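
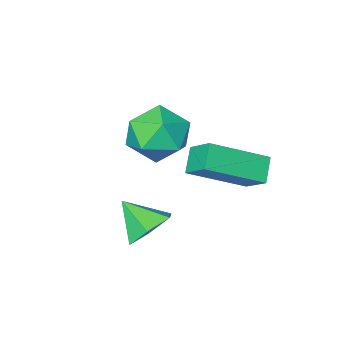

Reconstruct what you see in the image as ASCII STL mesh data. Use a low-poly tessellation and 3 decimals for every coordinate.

solid 
facet normal -0.345 0.673 -0.654
outer loop
vertex 2.262 1.296 -1.738
vertex 1.872 1.734 -1.082
vertex 2.697 1.932 -1.314
endloop
endfacet
facet normal 0.863 -0.472 -0.177
outer loop
vertex 2.262 1.296 -1.738
vertex 2.697 1.932 -1.314
vertex 2.328 0.846 -0.218
endloop
endfacet
facet normal -0.345 0.673 -0.654
outer loop
vertex 2.697 1.932 -1.314
vertex 1.872 1.734 -1.082
vertex 2.307 2.37 -0.658
endloop
endfacet
facet normal 0.889 0.138 0.436
outer loop
vertex 2.697 1.932 -1.314
vertex 2.307 2.37 -0.658
vertex 2.328 0.846 -0.218
endloop
endfacet
facet normal -0.345 0.673 -0.655
outer loop
vertex 2.307 2.37 -0.658
vertex 1.872 1.734 -1.082
vertex 1.481 2.172 -0.426
endloop
endfacet
facet normal 0.199 0.274 0.941
outer loop
vertex 2.307 2.37 -0.658
vertex 1.481 2.172 -0.426
vertex 2.328 0.846 -0.218
endloop
endfacet
facet normal -0.346 0.672 -0.655
outer loop
vertex 1.481 2.172 -0.426
vertex 1.872 1.734 -1.082
vertex 1.046 1.535 -0.85
endloop
endfacet
facet normal -0.518 -0.200 0.832
outer loop
vertex 1.481 2.172 -0.426
vertex 1.046 1.535 -0.85
vertex 2.328 0.846 -0.218
endloop
endfacet
facet normal -0.346 0.672 -0.655
outer loop
vertex 1.046 1.535 -0.85
vertex 1.872 1.734 -1.082
vertex 1.437 1.097 -1.506
endloop
endfacet
facet normal -0.543 -0.811 0.218
outer loop
vertex 1.046 1.535 -0.85
vertex 1.437 1.097 -1.506
vertex 2.328 0.846 -0.218
endloop
endfacet
facet normal -0.346 0.672 -0.655
outer loop
vertex 1.437 1.097 -1.506
vertex 1.872 1.734 -1.082
vertex 2.262 1.296 -1.738
endloop
endfacet
facet normal 0.148 -0.947 -0.287
outer loop
vertex 1.437 1.097 -1.506
vertex 2.262 1.296 -1.738
vertex 2.328 0.846 -0.218
endloop
endfacet
facet normal -0.995 0.074 -0.072
outer loop
vertex -0.531 -0.248 0.479
vertex -0.647 -1.156 1.151
vertex -0.603 -0.116 1.604
endloop
endfacet
facet normal -0.687 0.715 -0.128
outer loop
vertex -0.531 -0.248 0.479
vertex -0.603 -0.116 1.604
vertex 0.145 0.496 1.007
endloop
endfacet
facet normal -0.234 0.695 -0.680
outer loop
vertex -0.531 -0.248 0.479
vertex 0.145 0.496 1.007
vertex 0.563 -0.167 0.185
endloop
endfacet
facet normal -0.262 0.042 -0.964
outer loop
vertex -0.531 -0.248 0.479
vertex 0.563 -0.167 0.185
vertex 0.073 -1.188 0.274
endloop
endfacet
facet normal -0.732 -0.342 -0.589
outer loop
vertex -0.531 -0.248 0.479
vertex 0.073 -1.188 0.274
vertex -0.647 -1.156 1.151
endloop
endfacet
facet normal -0.308 0.830 0.465
outer loop
vertex 0.145 0.496 1.007
vertex -0.603 -0.116 1.604
vertex 0.447 0.048 2.006
endloop
endfacet
facet normal -0.805 -0.208 0.555
outer loop
vertex -0.603 -0.116 1.604
vertex -0.647 -1.156 1.151
vertex -0.043 -0.973 2.095
endloop
endfacet
facet normal -0.380 -0.881 -0.280
outer loop
vertex -0.647 -1.156 1.151
vertex 0.073 -1.188 0.274
vertex 0.375 -1.636 1.273
endloop
endfacet
facet normal 0.380 -0.260 -0.888
outer loop
vertex 0.073 -1.188 0.274
vertex 0.563 -0.167 0.185
vertex 1.123 -1.024 0.676
endloop
endfacet
facet normal 0.426 0.798 -0.427
outer loop
vertex 0.563 -0.167 0.185
vertex 0.145 0.496 1.007
vertex 1.167 0.016 1.129
endloop
endfacet
facet normal 0.262 -0.042 0.964
outer loop
vertex 1.051 -0.892 1.801
vertex 0.447 0.048 2.006
vertex -0.043 -0.973 2.095
endloop
endfacet
facet normal 0.234 -0.695 0.680
outer loop
vertex 1.051 -0.892 1.801
vertex -0.043 -0.973 2.095
vertex 0.375 -1.636 1.273
endloop
endfacet
facet normal 0.687 -0.715 0.128
outer loop
vertex 1.051 -0.892 1.801
vertex 0.375 -1.636 1.273
vertex 1.123 -1.024 0.676
endloop
endfacet
facet normal 0.995 -0.074 0.072
outer loop
vertex 1.051 -0.892 1.801
vertex 1.123 -1.024 0.676
vertex 1.167 0.016 1.129
endloop
endfacet
facet normal 0.732 0.342 0.589
outer loop
vertex 1.051 -0.892 1.801
vertex 1.167 0.016 1.129
vertex 0.447 0.048 2.006
endloop
endfacet
facet normal -0.380 0.260 0.888
outer loop
vertex -0.043 -0.973 2.095
vertex 0.447 0.048 2.006
vertex -0.603 -0.116 1.604
endloop
endfacet
facet normal -0.426 -0.798 0.427
outer loop
vertex 0.375 -1.636 1.273
vertex -0.043 -0.973 2.095
vertex -0.647 -1.156 1.151
endloop
endfacet
facet normal 0.308 -0.830 -0.465
outer loop
vertex 1.123 -1.024 0.676
vertex 0.375 -1.636 1.273
vertex 0.073 -1.188 0.274
endloop
endfacet
facet normal 0.805 0.208 -0.555
outer loop
vertex 1.167 0.016 1.129
vertex 1.123 -1.024 0.676
vertex 0.563 -0.167 0.185
endloop
endfacet
facet normal 0.380 0.881 0.280
outer loop
vertex 0.447 0.048 2.006
vertex 1.167 0.016 1.129
vertex 0.145 0.496 1.007
endloop
endfacet
facet normal -0.516 -0.558 0.650
outer loop
vertex -0.418 0.195 0.74
vertex -0.51 1.115 1.456
vertex -2.235 0.758 -0.219
endloop
endfacet
facet normal 0.080 -0.787 -0.612
outer loop
vertex -1.73 1.305 -0.856
vertex -0.418 0.195 0.74
vertex -2.235 0.758 -0.219
endloop
endfacet
facet normal -0.516 -0.558 0.650
outer loop
vertex -2.235 0.758 -0.219
vertex -0.51 1.115 1.456
vertex -2.327 1.679 0.498
endloop
endfacet
facet normal -0.853 0.265 -0.449
outer loop
vertex -2.327 1.679 0.498
vertex -1.73 1.305 -0.856
vertex -2.235 0.758 -0.219
endloop
endfacet
facet normal 0.853 -0.264 0.449
outer loop
vertex -0.418 0.195 0.74
vertex -0.005 1.662 0.819
vertex -0.51 1.115 1.456
endloop
endfacet
facet normal 0.078 -0.787 -0.612
outer loop
vertex 0.087 0.741 0.102
vertex -0.418 0.195 0.74
vertex -1.73 1.305 -0.856
endloop
endfacet
facet normal 0.853 -0.264 0.449
outer loop
vertex 0.087 0.741 0.102
vertex -0.005 1.662 0.819
vertex -0.418 0.195 0.74
endloop
endfacet
facet normal -0.079 0.786 0.613
outer loop
vertex -0.51 1.115 1.456
vertex -0.005 1.662 0.819
vertex -2.327 1.679 0.498
endloop
endfacet
facet normal -0.853 0.264 -0.449
outer loop
vertex -1.822 2.225 -0.14
vertex -1.73 1.305 -0.856
vertex -2.327 1.679 0.498
endloop
endfacet
facet normal -0.079 0.787 0.611
outer loop
vertex -2.327 1.679 0.498
vertex -0.005 1.662 0.819
vertex -1.822 2.225 -0.14
endloop
endfacet
facet normal 0.516 0.558 -0.650
outer loop
vertex -1.822 2.225 -0.14
vertex 0.087 0.741 0.102
vertex -1.73 1.305 -0.856
endloop
endfacet
facet normal 0.516 0.558 -0.650
outer loop
vertex -0.005 1.662 0.819
vertex 0.087 0.741 0.102
vertex -1.822 2.225 -0.14
endloop
endfacet

endsolid


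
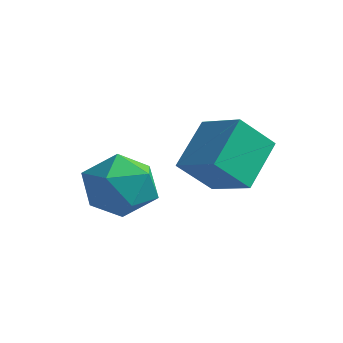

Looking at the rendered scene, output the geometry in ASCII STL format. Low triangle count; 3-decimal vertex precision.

solid 
facet normal -0.953 0.050 -0.300
outer loop
vertex -1.152 -2.039 0.537
vertex -1.398 -0.954 1.498
vertex -0.844 -1.225 -0.304
endloop
endfacet
facet normal 0.167 -0.738 -0.653
outer loop
vertex 0.318 -1.286 0.062
vertex -1.152 -2.039 0.537
vertex -0.844 -1.225 -0.304
endloop
endfacet
facet normal -0.953 0.050 -0.300
outer loop
vertex -0.844 -1.225 -0.304
vertex -1.398 -0.954 1.498
vertex -1.09 -0.14 0.657
endloop
endfacet
facet normal 0.254 0.673 -0.695
outer loop
vertex -1.09 -0.14 0.657
vertex 0.318 -1.286 0.062
vertex -0.844 -1.225 -0.304
endloop
endfacet
facet normal -0.254 -0.673 0.695
outer loop
vertex -1.152 -2.039 0.537
vertex -0.236 -1.015 1.864
vertex -1.398 -0.954 1.498
endloop
endfacet
facet normal 0.167 -0.738 -0.653
outer loop
vertex 0.01 -2.1 0.903
vertex -1.152 -2.039 0.537
vertex 0.318 -1.286 0.062
endloop
endfacet
facet normal -0.254 -0.673 0.695
outer loop
vertex 0.01 -2.1 0.903
vertex -0.236 -1.015 1.864
vertex -1.152 -2.039 0.537
endloop
endfacet
facet normal -0.167 0.738 0.653
outer loop
vertex -1.398 -0.954 1.498
vertex -0.236 -1.015 1.864
vertex -1.09 -0.14 0.657
endloop
endfacet
facet normal 0.254 0.673 -0.695
outer loop
vertex 0.072 -0.201 1.023
vertex 0.318 -1.286 0.062
vertex -1.09 -0.14 0.657
endloop
endfacet
facet normal -0.167 0.738 0.653
outer loop
vertex -1.09 -0.14 0.657
vertex -0.236 -1.015 1.864
vertex 0.072 -0.201 1.023
endloop
endfacet
facet normal 0.953 -0.050 0.300
outer loop
vertex 0.072 -0.201 1.023
vertex 0.01 -2.1 0.903
vertex 0.318 -1.286 0.062
endloop
endfacet
facet normal 0.953 -0.050 0.300
outer loop
vertex -0.236 -1.015 1.864
vertex 0.01 -2.1 0.903
vertex 0.072 -0.201 1.023
endloop
endfacet
facet normal -0.375 0.588 0.717
outer loop
vertex -2.468 -1.515 0.028
vertex -3.328 -1.948 -0.066
vertex -2.677 -2.296 0.56
endloop
endfacet
facet normal 0.322 0.473 0.820
outer loop
vertex -2.468 -1.515 0.028
vertex -2.677 -2.296 0.56
vertex -1.8 -2.203 0.162
endloop
endfacet
facet normal 0.672 0.700 0.243
outer loop
vertex -2.468 -1.515 0.028
vertex -1.8 -2.203 0.162
vertex -1.908 -1.797 -0.709
endloop
endfacet
facet normal 0.192 0.956 -0.220
outer loop
vertex -2.468 -1.515 0.028
vertex -1.908 -1.797 -0.709
vertex -2.852 -1.64 -0.85
endloop
endfacet
facet normal -0.455 0.888 0.073
outer loop
vertex -2.468 -1.515 0.028
vertex -2.852 -1.64 -0.85
vertex -3.328 -1.948 -0.066
endloop
endfacet
facet normal 0.422 -0.233 0.876
outer loop
vertex -1.8 -2.203 0.162
vertex -2.677 -2.296 0.56
vertex -2.248 -3.06 0.15
endloop
endfacet
facet normal -0.705 -0.045 0.708
outer loop
vertex -2.677 -2.296 0.56
vertex -3.328 -1.948 -0.066
vertex -3.192 -2.903 0.009
endloop
endfacet
facet normal -0.834 0.440 -0.333
outer loop
vertex -3.328 -1.948 -0.066
vertex -2.852 -1.64 -0.85
vertex -3.3 -2.497 -0.862
endloop
endfacet
facet normal 0.212 0.552 -0.806
outer loop
vertex -2.852 -1.64 -0.85
vertex -1.908 -1.797 -0.709
vertex -2.423 -2.404 -1.26
endloop
endfacet
facet normal 0.989 0.136 -0.059
outer loop
vertex -1.908 -1.797 -0.709
vertex -1.8 -2.203 0.162
vertex -1.772 -2.752 -0.634
endloop
endfacet
facet normal -0.192 -0.956 0.220
outer loop
vertex -2.632 -3.185 -0.728
vertex -2.248 -3.06 0.15
vertex -3.192 -2.903 0.009
endloop
endfacet
facet normal -0.672 -0.700 -0.243
outer loop
vertex -2.632 -3.185 -0.728
vertex -3.192 -2.903 0.009
vertex -3.3 -2.497 -0.862
endloop
endfacet
facet normal -0.322 -0.473 -0.820
outer loop
vertex -2.632 -3.185 -0.728
vertex -3.3 -2.497 -0.862
vertex -2.423 -2.404 -1.26
endloop
endfacet
facet normal 0.375 -0.588 -0.717
outer loop
vertex -2.632 -3.185 -0.728
vertex -2.423 -2.404 -1.26
vertex -1.772 -2.752 -0.634
endloop
endfacet
facet normal 0.455 -0.888 -0.073
outer loop
vertex -2.632 -3.185 -0.728
vertex -1.772 -2.752 -0.634
vertex -2.248 -3.06 0.15
endloop
endfacet
facet normal -0.212 -0.552 0.806
outer loop
vertex -3.192 -2.903 0.009
vertex -2.248 -3.06 0.15
vertex -2.677 -2.296 0.56
endloop
endfacet
facet normal -0.989 -0.136 0.059
outer loop
vertex -3.3 -2.497 -0.862
vertex -3.192 -2.903 0.009
vertex -3.328 -1.948 -0.066
endloop
endfacet
facet normal -0.422 0.233 -0.876
outer loop
vertex -2.423 -2.404 -1.26
vertex -3.3 -2.497 -0.862
vertex -2.852 -1.64 -0.85
endloop
endfacet
facet normal 0.705 0.045 -0.708
outer loop
vertex -1.772 -2.752 -0.634
vertex -2.423 -2.404 -1.26
vertex -1.908 -1.797 -0.709
endloop
endfacet
facet normal 0.834 -0.440 0.333
outer loop
vertex -2.248 -3.06 0.15
vertex -1.772 -2.752 -0.634
vertex -1.8 -2.203 0.162
endloop
endfacet

endsolid


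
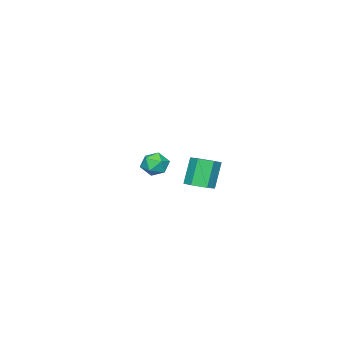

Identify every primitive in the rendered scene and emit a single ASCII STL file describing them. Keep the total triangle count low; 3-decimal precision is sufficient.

solid 
facet normal 0.290 0.262 0.920
outer loop
vertex -3.485 -3.394 1.086
vertex -3.959 -3.905 1.381
vertex -3.248 -4.101 1.213
endloop
endfacet
facet normal 0.819 0.355 0.451
outer loop
vertex -3.485 -3.394 1.086
vertex -3.248 -4.101 1.213
vertex -3.051 -3.745 0.575
endloop
endfacet
facet normal 0.589 0.806 -0.053
outer loop
vertex -3.485 -3.394 1.086
vertex -3.051 -3.745 0.575
vertex -3.642 -3.328 0.348
endloop
endfacet
facet normal -0.081 0.991 0.106
outer loop
vertex -3.485 -3.394 1.086
vertex -3.642 -3.328 0.348
vertex -4.203 -3.427 0.847
endloop
endfacet
facet normal -0.266 0.655 0.708
outer loop
vertex -3.485 -3.394 1.086
vertex -4.203 -3.427 0.847
vertex -3.959 -3.905 1.381
endloop
endfacet
facet normal 0.951 -0.273 0.141
outer loop
vertex -3.051 -3.745 0.575
vertex -3.248 -4.101 1.213
vertex -3.257 -4.473 0.553
endloop
endfacet
facet normal 0.096 -0.424 0.901
outer loop
vertex -3.248 -4.101 1.213
vertex -3.959 -3.905 1.381
vertex -3.818 -4.572 1.052
endloop
endfacet
facet normal -0.804 0.211 0.556
outer loop
vertex -3.959 -3.905 1.381
vertex -4.203 -3.427 0.847
vertex -4.409 -4.155 0.825
endloop
endfacet
facet normal -0.505 0.755 -0.418
outer loop
vertex -4.203 -3.427 0.847
vertex -3.642 -3.328 0.348
vertex -4.212 -3.799 0.187
endloop
endfacet
facet normal 0.581 0.456 -0.675
outer loop
vertex -3.642 -3.328 0.348
vertex -3.051 -3.745 0.575
vertex -3.501 -3.995 0.019
endloop
endfacet
facet normal 0.081 -0.991 -0.106
outer loop
vertex -3.975 -4.506 0.314
vertex -3.257 -4.473 0.553
vertex -3.818 -4.572 1.052
endloop
endfacet
facet normal -0.589 -0.806 0.053
outer loop
vertex -3.975 -4.506 0.314
vertex -3.818 -4.572 1.052
vertex -4.409 -4.155 0.825
endloop
endfacet
facet normal -0.819 -0.355 -0.451
outer loop
vertex -3.975 -4.506 0.314
vertex -4.409 -4.155 0.825
vertex -4.212 -3.799 0.187
endloop
endfacet
facet normal -0.290 -0.262 -0.920
outer loop
vertex -3.975 -4.506 0.314
vertex -4.212 -3.799 0.187
vertex -3.501 -3.995 0.019
endloop
endfacet
facet normal 0.266 -0.655 -0.708
outer loop
vertex -3.975 -4.506 0.314
vertex -3.501 -3.995 0.019
vertex -3.257 -4.473 0.553
endloop
endfacet
facet normal 0.505 -0.755 0.418
outer loop
vertex -3.818 -4.572 1.052
vertex -3.257 -4.473 0.553
vertex -3.248 -4.101 1.213
endloop
endfacet
facet normal -0.581 -0.456 0.675
outer loop
vertex -4.409 -4.155 0.825
vertex -3.818 -4.572 1.052
vertex -3.959 -3.905 1.381
endloop
endfacet
facet normal -0.951 0.273 -0.141
outer loop
vertex -4.212 -3.799 0.187
vertex -4.409 -4.155 0.825
vertex -4.203 -3.427 0.847
endloop
endfacet
facet normal -0.096 0.424 -0.901
outer loop
vertex -3.501 -3.995 0.019
vertex -4.212 -3.799 0.187
vertex -3.642 -3.328 0.348
endloop
endfacet
facet normal 0.804 -0.211 -0.556
outer loop
vertex -3.257 -4.473 0.553
vertex -3.501 -3.995 0.019
vertex -3.051 -3.745 0.575
endloop
endfacet
facet normal 0.413 0.052 -0.909
outer loop
vertex 1.835 1.702 2.926
vertex 1.497 2.268 2.805
vertex 2.106 2.294 3.083
endloop
endfacet
facet normal 0.816 -0.465 0.343
outer loop
vertex 1.835 1.702 2.926
vertex 2.106 2.294 3.083
vertex 1.241 1.626 4.235
endloop
endfacet
facet normal 0.816 -0.465 0.343
outer loop
vertex 1.241 1.626 4.235
vertex 2.106 2.294 3.083
vertex 1.512 2.218 4.393
endloop
endfacet
facet normal -0.413 -0.054 0.909
outer loop
vertex 1.241 1.626 4.235
vertex 1.512 2.218 4.393
vertex 0.903 2.192 4.115
endloop
endfacet
facet normal 0.413 0.051 -0.909
outer loop
vertex 2.106 2.294 3.083
vertex 1.497 2.268 2.805
vertex 1.769 2.86 2.962
endloop
endfacet
facet normal 0.759 0.532 0.375
outer loop
vertex 2.106 2.294 3.083
vertex 1.769 2.86 2.962
vertex 1.512 2.218 4.393
endloop
endfacet
facet normal 0.758 0.533 0.375
outer loop
vertex 1.512 2.218 4.393
vertex 1.769 2.86 2.962
vertex 1.174 2.784 4.272
endloop
endfacet
facet normal -0.413 -0.052 0.909
outer loop
vertex 1.512 2.218 4.393
vertex 1.174 2.784 4.272
vertex 0.903 2.192 4.115
endloop
endfacet
facet normal 0.411 0.053 -0.910
outer loop
vertex 1.769 2.86 2.962
vertex 1.497 2.268 2.805
vertex 1.159 2.834 2.685
endloop
endfacet
facet normal -0.057 0.998 0.032
outer loop
vertex 1.769 2.86 2.962
vertex 1.159 2.834 2.685
vertex 1.174 2.784 4.272
endloop
endfacet
facet normal -0.057 0.998 0.032
outer loop
vertex 1.174 2.784 4.272
vertex 1.159 2.834 2.685
vertex 0.565 2.758 3.994
endloop
endfacet
facet normal -0.413 -0.052 0.909
outer loop
vertex 1.174 2.784 4.272
vertex 0.565 2.758 3.994
vertex 0.903 2.192 4.115
endloop
endfacet
facet normal 0.413 0.054 -0.909
outer loop
vertex 1.159 2.834 2.685
vertex 1.497 2.268 2.805
vertex 0.888 2.242 2.527
endloop
endfacet
facet normal -0.816 0.465 -0.343
outer loop
vertex 1.159 2.834 2.685
vertex 0.888 2.242 2.527
vertex 0.565 2.758 3.994
endloop
endfacet
facet normal -0.816 0.465 -0.343
outer loop
vertex 0.565 2.758 3.994
vertex 0.888 2.242 2.527
vertex 0.294 2.166 3.837
endloop
endfacet
facet normal -0.413 -0.052 0.909
outer loop
vertex 0.565 2.758 3.994
vertex 0.294 2.166 3.837
vertex 0.903 2.192 4.115
endloop
endfacet
facet normal 0.413 0.052 -0.909
outer loop
vertex 0.888 2.242 2.527
vertex 1.497 2.268 2.805
vertex 1.226 1.676 2.648
endloop
endfacet
facet normal -0.758 -0.533 -0.375
outer loop
vertex 0.888 2.242 2.527
vertex 1.226 1.676 2.648
vertex 0.294 2.166 3.837
endloop
endfacet
facet normal -0.759 -0.532 -0.376
outer loop
vertex 0.294 2.166 3.837
vertex 1.226 1.676 2.648
vertex 0.631 1.6 3.958
endloop
endfacet
facet normal -0.413 -0.051 0.909
outer loop
vertex 0.294 2.166 3.837
vertex 0.631 1.6 3.958
vertex 0.903 2.192 4.115
endloop
endfacet
facet normal 0.413 0.052 -0.909
outer loop
vertex 1.226 1.676 2.648
vertex 1.497 2.268 2.805
vertex 1.835 1.702 2.926
endloop
endfacet
facet normal 0.057 -0.998 -0.032
outer loop
vertex 1.226 1.676 2.648
vertex 1.835 1.702 2.926
vertex 0.631 1.6 3.958
endloop
endfacet
facet normal 0.057 -0.998 -0.032
outer loop
vertex 0.631 1.6 3.958
vertex 1.835 1.702 2.926
vertex 1.241 1.626 4.235
endloop
endfacet
facet normal -0.411 -0.053 0.910
outer loop
vertex 0.631 1.6 3.958
vertex 1.241 1.626 4.235
vertex 0.903 2.192 4.115
endloop
endfacet

endsolid


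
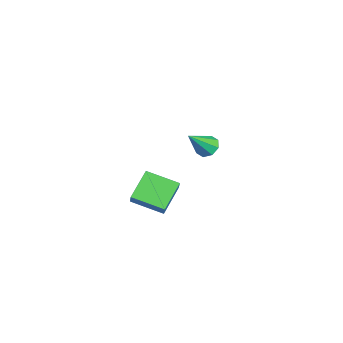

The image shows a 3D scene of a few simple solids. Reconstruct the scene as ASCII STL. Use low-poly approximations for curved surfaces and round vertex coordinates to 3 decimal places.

solid 
facet normal -0.386 0.564 -0.730
outer loop
vertex -2.167 3.97 1.0
vertex -2.867 3.76 1.208
vertex -2.397 4.326 1.397
endloop
endfacet
facet normal 0.915 0.330 0.234
outer loop
vertex -2.167 3.97 1.0
vertex -2.397 4.326 1.397
vertex -2.113 2.66 2.632
endloop
endfacet
facet normal -0.387 0.565 -0.729
outer loop
vertex -2.397 4.326 1.397
vertex -2.867 3.76 1.208
vertex -2.902 4.351 1.684
endloop
endfacet
facet normal 0.422 0.585 0.692
outer loop
vertex -2.397 4.326 1.397
vertex -2.902 4.351 1.684
vertex -2.113 2.66 2.632
endloop
endfacet
facet normal -0.386 0.565 -0.730
outer loop
vertex -2.902 4.351 1.684
vertex -2.867 3.76 1.208
vertex -3.387 4.03 1.692
endloop
endfacet
facet normal -0.241 0.387 0.890
outer loop
vertex -2.902 4.351 1.684
vertex -3.387 4.03 1.692
vertex -2.113 2.66 2.632
endloop
endfacet
facet normal -0.387 0.563 -0.730
outer loop
vertex -3.387 4.03 1.692
vertex -2.867 3.76 1.208
vertex -3.567 3.55 1.417
endloop
endfacet
facet normal -0.686 -0.150 0.711
outer loop
vertex -3.387 4.03 1.692
vertex -3.567 3.55 1.417
vertex -2.113 2.66 2.632
endloop
endfacet
facet normal -0.387 0.564 -0.730
outer loop
vertex -3.567 3.55 1.417
vertex -2.867 3.76 1.208
vertex -3.337 3.193 1.019
endloop
endfacet
facet normal -0.653 -0.711 0.261
outer loop
vertex -3.567 3.55 1.417
vertex -3.337 3.193 1.019
vertex -2.113 2.66 2.632
endloop
endfacet
facet normal -0.385 0.563 -0.731
outer loop
vertex -3.337 3.193 1.019
vertex -2.867 3.76 1.208
vertex -2.831 3.168 0.733
endloop
endfacet
facet normal -0.160 -0.967 -0.198
outer loop
vertex -3.337 3.193 1.019
vertex -2.831 3.168 0.733
vertex -2.113 2.66 2.632
endloop
endfacet
facet normal -0.388 0.562 -0.730
outer loop
vertex -2.831 3.168 0.733
vertex -2.867 3.76 1.208
vertex -2.347 3.49 0.724
endloop
endfacet
facet normal 0.504 -0.768 -0.396
outer loop
vertex -2.831 3.168 0.733
vertex -2.347 3.49 0.724
vertex -2.113 2.66 2.632
endloop
endfacet
facet normal -0.386 0.564 -0.730
outer loop
vertex -2.347 3.49 0.724
vertex -2.867 3.76 1.208
vertex -2.167 3.97 1.0
endloop
endfacet
facet normal 0.948 -0.231 -0.217
outer loop
vertex -2.347 3.49 0.724
vertex -2.167 3.97 1.0
vertex -2.113 2.66 2.632
endloop
endfacet
facet normal -0.635 -0.010 -0.773
outer loop
vertex 2.567 0.112 2.918
vertex 3.216 1.777 2.364
vertex 3.838 -0.727 1.884
endloop
endfacet
facet normal -0.347 -0.890 0.296
outer loop
vertex 4.504 -0.717 2.696
vertex 2.567 0.112 2.918
vertex 3.838 -0.727 1.884
endloop
endfacet
facet normal -0.635 -0.010 -0.773
outer loop
vertex 3.838 -0.727 1.884
vertex 3.216 1.777 2.364
vertex 4.486 0.938 1.331
endloop
endfacet
facet normal 0.691 -0.455 -0.561
outer loop
vertex 4.486 0.938 1.331
vertex 4.504 -0.717 2.696
vertex 3.838 -0.727 1.884
endloop
endfacet
facet normal -0.691 0.456 0.561
outer loop
vertex 2.567 0.112 2.918
vertex 3.882 1.787 3.176
vertex 3.216 1.777 2.364
endloop
endfacet
facet normal -0.347 -0.890 0.296
outer loop
vertex 3.234 0.122 3.729
vertex 2.567 0.112 2.918
vertex 4.504 -0.717 2.696
endloop
endfacet
facet normal -0.690 0.455 0.562
outer loop
vertex 3.234 0.122 3.729
vertex 3.882 1.787 3.176
vertex 2.567 0.112 2.918
endloop
endfacet
facet normal 0.347 0.890 -0.296
outer loop
vertex 3.216 1.777 2.364
vertex 3.882 1.787 3.176
vertex 4.486 0.938 1.331
endloop
endfacet
facet normal 0.690 -0.456 -0.562
outer loop
vertex 5.153 0.948 2.142
vertex 4.504 -0.717 2.696
vertex 4.486 0.938 1.331
endloop
endfacet
facet normal 0.347 0.890 -0.296
outer loop
vertex 4.486 0.938 1.331
vertex 3.882 1.787 3.176
vertex 5.153 0.948 2.142
endloop
endfacet
facet normal 0.635 0.010 0.773
outer loop
vertex 5.153 0.948 2.142
vertex 3.234 0.122 3.729
vertex 4.504 -0.717 2.696
endloop
endfacet
facet normal 0.635 0.010 0.773
outer loop
vertex 3.882 1.787 3.176
vertex 3.234 0.122 3.729
vertex 5.153 0.948 2.142
endloop
endfacet

endsolid


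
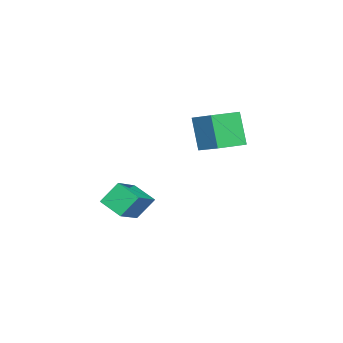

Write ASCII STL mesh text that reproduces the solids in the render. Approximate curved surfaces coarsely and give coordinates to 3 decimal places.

solid 
facet normal -0.370 0.506 0.779
outer loop
vertex -3.798 -2.23 -1.739
vertex -1.99 -2.378 -0.784
vertex -3.377 -0.993 -2.343
endloop
endfacet
facet normal -0.882 0.073 -0.466
outer loop
vertex -2.83 -1.742 -3.496
vertex -3.798 -2.23 -1.739
vertex -3.377 -0.993 -2.343
endloop
endfacet
facet normal -0.370 0.507 0.779
outer loop
vertex -3.377 -0.993 -2.343
vertex -1.99 -2.378 -0.784
vertex -1.569 -1.141 -1.389
endloop
endfacet
facet normal 0.292 0.859 -0.420
outer loop
vertex -1.569 -1.141 -1.389
vertex -2.83 -1.742 -3.496
vertex -3.377 -0.993 -2.343
endloop
endfacet
facet normal -0.292 -0.859 0.420
outer loop
vertex -3.798 -2.23 -1.739
vertex -1.443 -3.127 -1.937
vertex -1.99 -2.378 -0.784
endloop
endfacet
facet normal -0.882 0.072 -0.466
outer loop
vertex -3.251 -2.979 -2.891
vertex -3.798 -2.23 -1.739
vertex -2.83 -1.742 -3.496
endloop
endfacet
facet normal -0.292 -0.859 0.420
outer loop
vertex -3.251 -2.979 -2.891
vertex -1.443 -3.127 -1.937
vertex -3.798 -2.23 -1.739
endloop
endfacet
facet normal 0.882 -0.072 0.466
outer loop
vertex -1.99 -2.378 -0.784
vertex -1.443 -3.127 -1.937
vertex -1.569 -1.141 -1.389
endloop
endfacet
facet normal 0.292 0.859 -0.420
outer loop
vertex -1.022 -1.89 -2.541
vertex -2.83 -1.742 -3.496
vertex -1.569 -1.141 -1.389
endloop
endfacet
facet normal 0.882 -0.073 0.466
outer loop
vertex -1.569 -1.141 -1.389
vertex -1.443 -3.127 -1.937
vertex -1.022 -1.89 -2.541
endloop
endfacet
facet normal 0.370 -0.507 -0.779
outer loop
vertex -1.022 -1.89 -2.541
vertex -3.251 -2.979 -2.891
vertex -2.83 -1.742 -3.496
endloop
endfacet
facet normal 0.370 -0.506 -0.779
outer loop
vertex -1.443 -3.127 -1.937
vertex -3.251 -2.979 -2.891
vertex -1.022 -1.89 -2.541
endloop
endfacet
facet normal -0.523 -0.748 -0.409
outer loop
vertex -2.631 1.177 3.896
vertex -3.941 2.169 3.755
vertex -2.008 1.739 2.07
endloop
endfacet
facet normal 0.794 -0.602 0.086
outer loop
vertex -1.119 3.011 2.765
vertex -2.631 1.177 3.896
vertex -2.008 1.739 2.07
endloop
endfacet
facet normal -0.523 -0.748 -0.409
outer loop
vertex -2.008 1.739 2.07
vertex -3.941 2.169 3.755
vertex -3.318 2.732 1.929
endloop
endfacet
facet normal 0.310 0.280 -0.909
outer loop
vertex -3.318 2.732 1.929
vertex -1.119 3.011 2.765
vertex -2.008 1.739 2.07
endloop
endfacet
facet normal -0.310 -0.280 0.909
outer loop
vertex -2.631 1.177 3.896
vertex -3.052 3.441 4.45
vertex -3.941 2.169 3.755
endloop
endfacet
facet normal 0.794 -0.602 0.085
outer loop
vertex -1.742 2.448 4.591
vertex -2.631 1.177 3.896
vertex -1.119 3.011 2.765
endloop
endfacet
facet normal -0.310 -0.280 0.909
outer loop
vertex -1.742 2.448 4.591
vertex -3.052 3.441 4.45
vertex -2.631 1.177 3.896
endloop
endfacet
facet normal -0.794 0.602 -0.085
outer loop
vertex -3.941 2.169 3.755
vertex -3.052 3.441 4.45
vertex -3.318 2.732 1.929
endloop
endfacet
facet normal 0.310 0.280 -0.909
outer loop
vertex -2.429 4.003 2.624
vertex -1.119 3.011 2.765
vertex -3.318 2.732 1.929
endloop
endfacet
facet normal -0.794 0.602 -0.086
outer loop
vertex -3.318 2.732 1.929
vertex -3.052 3.441 4.45
vertex -2.429 4.003 2.624
endloop
endfacet
facet normal 0.523 0.748 0.409
outer loop
vertex -2.429 4.003 2.624
vertex -1.742 2.448 4.591
vertex -1.119 3.011 2.765
endloop
endfacet
facet normal 0.523 0.748 0.409
outer loop
vertex -3.052 3.441 4.45
vertex -1.742 2.448 4.591
vertex -2.429 4.003 2.624
endloop
endfacet

endsolid


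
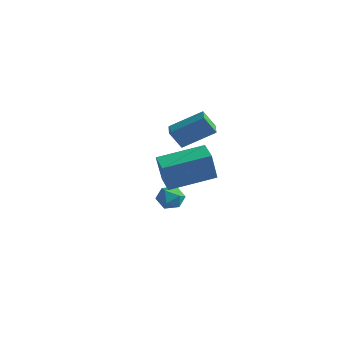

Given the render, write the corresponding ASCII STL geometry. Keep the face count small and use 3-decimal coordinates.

solid 
facet normal -0.611 -0.595 -0.521
outer loop
vertex 1.93 -1.561 2.718
vertex 1.362 -0.983 2.724
vertex 2.297 -1.191 1.865
endloop
endfacet
facet normal 0.701 -0.713 -0.008
outer loop
vertex 3.318 -0.197 2.736
vertex 1.93 -1.561 2.718
vertex 2.297 -1.191 1.865
endloop
endfacet
facet normal -0.612 -0.595 -0.522
outer loop
vertex 2.297 -1.191 1.865
vertex 1.362 -0.983 2.724
vertex 1.73 -0.613 1.871
endloop
endfacet
facet normal 0.368 0.370 -0.853
outer loop
vertex 1.73 -0.613 1.871
vertex 3.318 -0.197 2.736
vertex 2.297 -1.191 1.865
endloop
endfacet
facet normal -0.368 -0.370 0.853
outer loop
vertex 1.93 -1.561 2.718
vertex 2.383 0.011 3.595
vertex 1.362 -0.983 2.724
endloop
endfacet
facet normal 0.701 -0.713 -0.007
outer loop
vertex 2.95 -0.567 3.589
vertex 1.93 -1.561 2.718
vertex 3.318 -0.197 2.736
endloop
endfacet
facet normal -0.368 -0.370 0.853
outer loop
vertex 2.95 -0.567 3.589
vertex 2.383 0.011 3.595
vertex 1.93 -1.561 2.718
endloop
endfacet
facet normal -0.701 0.713 0.007
outer loop
vertex 1.362 -0.983 2.724
vertex 2.383 0.011 3.595
vertex 1.73 -0.613 1.871
endloop
endfacet
facet normal 0.368 0.370 -0.853
outer loop
vertex 2.75 0.381 2.742
vertex 3.318 -0.197 2.736
vertex 1.73 -0.613 1.871
endloop
endfacet
facet normal -0.701 0.713 0.008
outer loop
vertex 1.73 -0.613 1.871
vertex 2.383 0.011 3.595
vertex 2.75 0.381 2.742
endloop
endfacet
facet normal 0.611 0.595 0.522
outer loop
vertex 2.75 0.381 2.742
vertex 2.95 -0.567 3.589
vertex 3.318 -0.197 2.736
endloop
endfacet
facet normal 0.612 0.595 0.521
outer loop
vertex 2.383 0.011 3.595
vertex 2.95 -0.567 3.589
vertex 2.75 0.381 2.742
endloop
endfacet
facet normal -0.908 0.417 0.037
outer loop
vertex -0.674 1.552 -2.895
vertex -0.942 0.999 -3.24
vertex -0.915 0.996 -2.536
endloop
endfacet
facet normal -0.515 0.611 0.601
outer loop
vertex -0.674 1.552 -2.895
vertex -0.915 0.996 -2.536
vertex -0.315 1.309 -2.34
endloop
endfacet
facet normal 0.075 0.930 0.359
outer loop
vertex -0.674 1.552 -2.895
vertex -0.315 1.309 -2.34
vertex 0.028 1.506 -2.923
endloop
endfacet
facet normal 0.047 0.934 -0.355
outer loop
vertex -0.674 1.552 -2.895
vertex 0.028 1.506 -2.923
vertex -0.359 1.314 -3.479
endloop
endfacet
facet normal -0.560 0.617 -0.553
outer loop
vertex -0.674 1.552 -2.895
vertex -0.359 1.314 -3.479
vertex -0.942 0.999 -3.24
endloop
endfacet
facet normal -0.320 0.020 0.947
outer loop
vertex -0.315 1.309 -2.34
vertex -0.915 0.996 -2.536
vertex -0.361 0.606 -2.341
endloop
endfacet
facet normal -0.955 -0.296 0.035
outer loop
vertex -0.915 0.996 -2.536
vertex -0.942 0.999 -3.24
vertex -0.748 0.414 -2.897
endloop
endfacet
facet normal -0.392 0.027 -0.920
outer loop
vertex -0.942 0.999 -3.24
vertex -0.359 1.314 -3.479
vertex -0.405 0.611 -3.48
endloop
endfacet
facet normal 0.591 0.541 -0.598
outer loop
vertex -0.359 1.314 -3.479
vertex 0.028 1.506 -2.923
vertex 0.195 0.924 -3.284
endloop
endfacet
facet normal 0.636 0.536 0.555
outer loop
vertex 0.028 1.506 -2.923
vertex -0.315 1.309 -2.34
vertex 0.222 0.921 -2.58
endloop
endfacet
facet normal -0.047 -0.934 0.355
outer loop
vertex -0.046 0.368 -2.925
vertex -0.361 0.606 -2.341
vertex -0.748 0.414 -2.897
endloop
endfacet
facet normal -0.075 -0.930 -0.359
outer loop
vertex -0.046 0.368 -2.925
vertex -0.748 0.414 -2.897
vertex -0.405 0.611 -3.48
endloop
endfacet
facet normal 0.515 -0.611 -0.601
outer loop
vertex -0.046 0.368 -2.925
vertex -0.405 0.611 -3.48
vertex 0.195 0.924 -3.284
endloop
endfacet
facet normal 0.908 -0.417 -0.037
outer loop
vertex -0.046 0.368 -2.925
vertex 0.195 0.924 -3.284
vertex 0.222 0.921 -2.58
endloop
endfacet
facet normal 0.560 -0.617 0.553
outer loop
vertex -0.046 0.368 -2.925
vertex 0.222 0.921 -2.58
vertex -0.361 0.606 -2.341
endloop
endfacet
facet normal -0.591 -0.541 0.598
outer loop
vertex -0.748 0.414 -2.897
vertex -0.361 0.606 -2.341
vertex -0.915 0.996 -2.536
endloop
endfacet
facet normal -0.636 -0.536 -0.555
outer loop
vertex -0.405 0.611 -3.48
vertex -0.748 0.414 -2.897
vertex -0.942 0.999 -3.24
endloop
endfacet
facet normal 0.320 -0.020 -0.947
outer loop
vertex 0.195 0.924 -3.284
vertex -0.405 0.611 -3.48
vertex -0.359 1.314 -3.479
endloop
endfacet
facet normal 0.955 0.296 -0.035
outer loop
vertex 0.222 0.921 -2.58
vertex 0.195 0.924 -3.284
vertex 0.028 1.506 -2.923
endloop
endfacet
facet normal 0.392 -0.027 0.920
outer loop
vertex -0.361 0.606 -2.341
vertex 0.222 0.921 -2.58
vertex -0.315 1.309 -2.34
endloop
endfacet
facet normal -0.530 -0.819 -0.222
outer loop
vertex 2.255 -2.321 1.05
vertex 1.451 -1.853 1.242
vertex 2.169 -1.867 -0.419
endloop
endfacet
facet normal 0.846 -0.493 -0.202
outer loop
vertex 3.309 -0.107 0.058
vertex 2.255 -2.321 1.05
vertex 2.169 -1.867 -0.419
endloop
endfacet
facet normal -0.530 -0.818 -0.222
outer loop
vertex 2.169 -1.867 -0.419
vertex 1.451 -1.853 1.242
vertex 1.365 -1.398 -0.227
endloop
endfacet
facet normal -0.056 0.295 -0.954
outer loop
vertex 1.365 -1.398 -0.227
vertex 3.309 -0.107 0.058
vertex 2.169 -1.867 -0.419
endloop
endfacet
facet normal 0.056 -0.295 0.954
outer loop
vertex 2.255 -2.321 1.05
vertex 2.591 -0.093 1.719
vertex 1.451 -1.853 1.242
endloop
endfacet
facet normal 0.846 -0.493 -0.202
outer loop
vertex 3.395 -0.562 1.527
vertex 2.255 -2.321 1.05
vertex 3.309 -0.107 0.058
endloop
endfacet
facet normal 0.056 -0.295 0.954
outer loop
vertex 3.395 -0.562 1.527
vertex 2.591 -0.093 1.719
vertex 2.255 -2.321 1.05
endloop
endfacet
facet normal -0.846 0.493 0.202
outer loop
vertex 1.451 -1.853 1.242
vertex 2.591 -0.093 1.719
vertex 1.365 -1.398 -0.227
endloop
endfacet
facet normal -0.056 0.295 -0.954
outer loop
vertex 2.505 0.361 0.25
vertex 3.309 -0.107 0.058
vertex 1.365 -1.398 -0.227
endloop
endfacet
facet normal -0.846 0.493 0.202
outer loop
vertex 1.365 -1.398 -0.227
vertex 2.591 -0.093 1.719
vertex 2.505 0.361 0.25
endloop
endfacet
facet normal 0.530 0.819 0.223
outer loop
vertex 2.505 0.361 0.25
vertex 3.395 -0.562 1.527
vertex 3.309 -0.107 0.058
endloop
endfacet
facet normal 0.530 0.818 0.222
outer loop
vertex 2.591 -0.093 1.719
vertex 3.395 -0.562 1.527
vertex 2.505 0.361 0.25
endloop
endfacet

endsolid


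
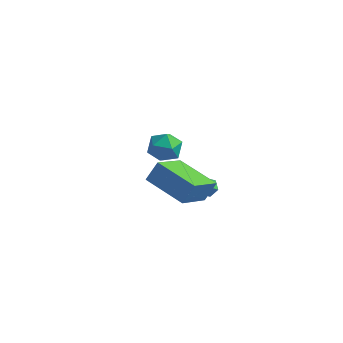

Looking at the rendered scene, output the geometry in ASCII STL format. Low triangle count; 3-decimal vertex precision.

solid 
facet normal 0.100 0.654 -0.750
outer loop
vertex 1.152 0.006 -1.578
vertex 0.635 0.044 -1.614
vertex 0.898 0.364 -1.3
endloop
endfacet
facet normal 0.799 0.108 0.591
outer loop
vertex 1.152 0.006 -1.578
vertex 0.898 0.364 -1.3
vertex 0.485 -0.924 -0.506
endloop
endfacet
facet normal 0.100 0.654 -0.750
outer loop
vertex 0.898 0.364 -1.3
vertex 0.635 0.044 -1.614
vertex 0.381 0.402 -1.336
endloop
endfacet
facet normal -0.020 0.529 0.848
outer loop
vertex 0.898 0.364 -1.3
vertex 0.381 0.402 -1.336
vertex 0.485 -0.924 -0.506
endloop
endfacet
facet normal 0.103 0.655 -0.749
outer loop
vertex 0.381 0.402 -1.336
vertex 0.635 0.044 -1.614
vertex 0.118 0.083 -1.651
endloop
endfacet
facet normal -0.849 0.231 0.475
outer loop
vertex 0.381 0.402 -1.336
vertex 0.118 0.083 -1.651
vertex 0.485 -0.924 -0.506
endloop
endfacet
facet normal 0.103 0.655 -0.749
outer loop
vertex 0.118 0.083 -1.651
vertex 0.635 0.044 -1.614
vertex 0.372 -0.275 -1.929
endloop
endfacet
facet normal -0.858 -0.489 -0.155
outer loop
vertex 0.118 0.083 -1.651
vertex 0.372 -0.275 -1.929
vertex 0.485 -0.924 -0.506
endloop
endfacet
facet normal 0.102 0.655 -0.748
outer loop
vertex 0.372 -0.275 -1.929
vertex 0.635 0.044 -1.614
vertex 0.889 -0.314 -1.893
endloop
endfacet
facet normal -0.040 -0.910 -0.412
outer loop
vertex 0.372 -0.275 -1.929
vertex 0.889 -0.314 -1.893
vertex 0.485 -0.924 -0.506
endloop
endfacet
facet normal 0.100 0.655 -0.749
outer loop
vertex 0.889 -0.314 -1.893
vertex 0.635 0.044 -1.614
vertex 1.152 0.006 -1.578
endloop
endfacet
facet normal 0.790 -0.611 -0.039
outer loop
vertex 0.889 -0.314 -1.893
vertex 1.152 0.006 -1.578
vertex 0.485 -0.924 -0.506
endloop
endfacet
facet normal -0.520 -0.096 0.849
outer loop
vertex -2.83 1.882 -0.61
vertex -2.439 1.068 -0.462
vertex -2.049 1.83 -0.137
endloop
endfacet
facet normal -0.389 0.591 0.707
outer loop
vertex -2.83 1.882 -0.61
vertex -2.049 1.83 -0.137
vertex -2.166 2.493 -0.756
endloop
endfacet
facet normal -0.667 0.742 0.069
outer loop
vertex -2.83 1.882 -0.61
vertex -2.166 2.493 -0.756
vertex -2.628 2.143 -1.463
endloop
endfacet
facet normal -0.972 0.147 -0.185
outer loop
vertex -2.83 1.882 -0.61
vertex -2.628 2.143 -1.463
vertex -2.796 1.262 -1.282
endloop
endfacet
facet normal -0.881 -0.369 0.296
outer loop
vertex -2.83 1.882 -0.61
vertex -2.796 1.262 -1.282
vertex -2.439 1.068 -0.462
endloop
endfacet
facet normal 0.319 0.676 0.664
outer loop
vertex -2.166 2.493 -0.756
vertex -2.049 1.83 -0.137
vertex -1.364 2.058 -0.698
endloop
endfacet
facet normal 0.107 -0.436 0.894
outer loop
vertex -2.049 1.83 -0.137
vertex -2.439 1.068 -0.462
vertex -1.532 1.177 -0.517
endloop
endfacet
facet normal -0.477 -0.879 -0.000
outer loop
vertex -2.439 1.068 -0.462
vertex -2.796 1.262 -1.282
vertex -1.994 0.827 -1.224
endloop
endfacet
facet normal -0.625 -0.041 -0.780
outer loop
vertex -2.796 1.262 -1.282
vertex -2.628 2.143 -1.463
vertex -2.111 1.49 -1.843
endloop
endfacet
facet normal -0.133 0.920 -0.369
outer loop
vertex -2.628 2.143 -1.463
vertex -2.166 2.493 -0.756
vertex -1.721 2.252 -1.518
endloop
endfacet
facet normal 0.972 -0.147 0.185
outer loop
vertex -1.33 1.438 -1.37
vertex -1.364 2.058 -0.698
vertex -1.532 1.177 -0.517
endloop
endfacet
facet normal 0.667 -0.742 -0.069
outer loop
vertex -1.33 1.438 -1.37
vertex -1.532 1.177 -0.517
vertex -1.994 0.827 -1.224
endloop
endfacet
facet normal 0.389 -0.591 -0.707
outer loop
vertex -1.33 1.438 -1.37
vertex -1.994 0.827 -1.224
vertex -2.111 1.49 -1.843
endloop
endfacet
facet normal 0.520 0.096 -0.849
outer loop
vertex -1.33 1.438 -1.37
vertex -2.111 1.49 -1.843
vertex -1.721 2.252 -1.518
endloop
endfacet
facet normal 0.881 0.369 -0.296
outer loop
vertex -1.33 1.438 -1.37
vertex -1.721 2.252 -1.518
vertex -1.364 2.058 -0.698
endloop
endfacet
facet normal 0.625 0.041 0.780
outer loop
vertex -1.532 1.177 -0.517
vertex -1.364 2.058 -0.698
vertex -2.049 1.83 -0.137
endloop
endfacet
facet normal 0.133 -0.920 0.369
outer loop
vertex -1.994 0.827 -1.224
vertex -1.532 1.177 -0.517
vertex -2.439 1.068 -0.462
endloop
endfacet
facet normal -0.319 -0.676 -0.664
outer loop
vertex -2.111 1.49 -1.843
vertex -1.994 0.827 -1.224
vertex -2.796 1.262 -1.282
endloop
endfacet
facet normal -0.107 0.436 -0.894
outer loop
vertex -1.721 2.252 -1.518
vertex -2.111 1.49 -1.843
vertex -2.628 2.143 -1.463
endloop
endfacet
facet normal 0.477 0.879 0.000
outer loop
vertex -1.364 2.058 -0.698
vertex -1.721 2.252 -1.518
vertex -2.166 2.493 -0.756
endloop
endfacet
facet normal -0.325 -0.516 -0.792
outer loop
vertex 1.3 -4.942 2.132
vertex -0.626 -4.272 2.486
vertex 1.668 -3.205 0.85
endloop
endfacet
facet normal 0.931 -0.323 -0.171
outer loop
vertex 2.006 -2.668 1.674
vertex 1.3 -4.942 2.132
vertex 1.668 -3.205 0.85
endloop
endfacet
facet normal -0.325 -0.516 -0.792
outer loop
vertex 1.668 -3.205 0.85
vertex -0.626 -4.272 2.486
vertex -0.258 -2.535 1.204
endloop
endfacet
facet normal 0.168 0.793 -0.586
outer loop
vertex -0.258 -2.535 1.204
vertex 2.006 -2.668 1.674
vertex 1.668 -3.205 0.85
endloop
endfacet
facet normal -0.168 -0.793 0.586
outer loop
vertex 1.3 -4.942 2.132
vertex -0.288 -3.735 3.31
vertex -0.626 -4.272 2.486
endloop
endfacet
facet normal 0.931 -0.323 -0.171
outer loop
vertex 1.638 -4.405 2.956
vertex 1.3 -4.942 2.132
vertex 2.006 -2.668 1.674
endloop
endfacet
facet normal -0.168 -0.793 0.586
outer loop
vertex 1.638 -4.405 2.956
vertex -0.288 -3.735 3.31
vertex 1.3 -4.942 2.132
endloop
endfacet
facet normal -0.931 0.323 0.171
outer loop
vertex -0.626 -4.272 2.486
vertex -0.288 -3.735 3.31
vertex -0.258 -2.535 1.204
endloop
endfacet
facet normal 0.168 0.793 -0.586
outer loop
vertex 0.08 -1.998 2.028
vertex 2.006 -2.668 1.674
vertex -0.258 -2.535 1.204
endloop
endfacet
facet normal -0.931 0.323 0.171
outer loop
vertex -0.258 -2.535 1.204
vertex -0.288 -3.735 3.31
vertex 0.08 -1.998 2.028
endloop
endfacet
facet normal 0.325 0.516 0.792
outer loop
vertex 0.08 -1.998 2.028
vertex 1.638 -4.405 2.956
vertex 2.006 -2.668 1.674
endloop
endfacet
facet normal 0.325 0.516 0.792
outer loop
vertex -0.288 -3.735 3.31
vertex 1.638 -4.405 2.956
vertex 0.08 -1.998 2.028
endloop
endfacet

endsolid


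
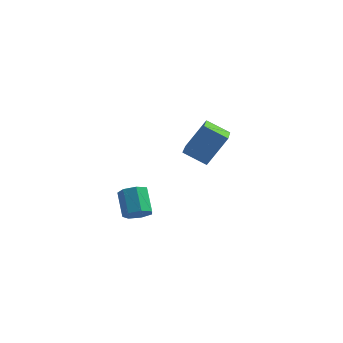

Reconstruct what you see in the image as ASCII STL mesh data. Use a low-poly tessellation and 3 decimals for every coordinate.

solid 
facet normal 0.370 -0.666 -0.647
outer loop
vertex 2.49 -2.433 -0.17
vertex 2.207 -2.059 -0.717
vertex 2.857 -1.991 -0.415
endloop
endfacet
facet normal 0.720 -0.235 0.653
outer loop
vertex 2.49 -2.433 -0.17
vertex 2.857 -1.991 -0.415
vertex 1.956 -1.475 0.763
endloop
endfacet
facet normal 0.720 -0.235 0.653
outer loop
vertex 1.956 -1.475 0.763
vertex 2.857 -1.991 -0.415
vertex 2.323 -1.033 0.518
endloop
endfacet
facet normal -0.370 0.666 0.648
outer loop
vertex 1.956 -1.475 0.763
vertex 2.323 -1.033 0.518
vertex 1.673 -1.101 0.217
endloop
endfacet
facet normal 0.371 -0.664 -0.649
outer loop
vertex 2.857 -1.991 -0.415
vertex 2.207 -2.059 -0.717
vertex 2.735 -1.599 -0.886
endloop
endfacet
facet normal 0.908 0.406 0.103
outer loop
vertex 2.857 -1.991 -0.415
vertex 2.735 -1.599 -0.886
vertex 2.323 -1.033 0.518
endloop
endfacet
facet normal 0.908 0.406 0.103
outer loop
vertex 2.323 -1.033 0.518
vertex 2.735 -1.599 -0.886
vertex 2.201 -0.641 0.047
endloop
endfacet
facet normal -0.370 0.665 0.649
outer loop
vertex 2.323 -1.033 0.518
vertex 2.201 -0.641 0.047
vertex 1.673 -1.101 0.217
endloop
endfacet
facet normal 0.371 -0.665 -0.648
outer loop
vertex 2.735 -1.599 -0.886
vertex 2.207 -2.059 -0.717
vertex 2.215 -1.554 -1.23
endloop
endfacet
facet normal 0.413 0.743 -0.527
outer loop
vertex 2.735 -1.599 -0.886
vertex 2.215 -1.554 -1.23
vertex 2.201 -0.641 0.047
endloop
endfacet
facet normal 0.413 0.743 -0.527
outer loop
vertex 2.201 -0.641 0.047
vertex 2.215 -1.554 -1.23
vertex 1.681 -0.596 -0.297
endloop
endfacet
facet normal -0.371 0.665 0.648
outer loop
vertex 2.201 -0.641 0.047
vertex 1.681 -0.596 -0.297
vertex 1.673 -1.101 0.217
endloop
endfacet
facet normal 0.370 -0.665 -0.649
outer loop
vertex 2.215 -1.554 -1.23
vertex 2.207 -2.059 -0.717
vertex 1.689 -1.889 -1.187
endloop
endfacet
facet normal -0.393 0.520 -0.759
outer loop
vertex 2.215 -1.554 -1.23
vertex 1.689 -1.889 -1.187
vertex 1.681 -0.596 -0.297
endloop
endfacet
facet normal -0.393 0.520 -0.759
outer loop
vertex 1.681 -0.596 -0.297
vertex 1.689 -1.889 -1.187
vertex 1.155 -0.931 -0.254
endloop
endfacet
facet normal -0.371 0.665 0.648
outer loop
vertex 1.681 -0.596 -0.297
vertex 1.155 -0.931 -0.254
vertex 1.673 -1.101 0.217
endloop
endfacet
facet normal 0.370 -0.665 -0.649
outer loop
vertex 1.689 -1.889 -1.187
vertex 2.207 -2.059 -0.717
vertex 1.553 -2.352 -0.79
endloop
endfacet
facet normal -0.903 -0.095 -0.420
outer loop
vertex 1.689 -1.889 -1.187
vertex 1.553 -2.352 -0.79
vertex 1.155 -0.931 -0.254
endloop
endfacet
facet normal -0.903 -0.095 -0.420
outer loop
vertex 1.155 -0.931 -0.254
vertex 1.553 -2.352 -0.79
vertex 1.019 -1.394 0.143
endloop
endfacet
facet normal -0.371 0.665 0.648
outer loop
vertex 1.155 -0.931 -0.254
vertex 1.019 -1.394 0.143
vertex 1.673 -1.101 0.217
endloop
endfacet
facet normal 0.371 -0.666 -0.648
outer loop
vertex 1.553 -2.352 -0.79
vertex 2.207 -2.059 -0.717
vertex 1.91 -2.594 -0.337
endloop
endfacet
facet normal -0.733 -0.638 0.236
outer loop
vertex 1.553 -2.352 -0.79
vertex 1.91 -2.594 -0.337
vertex 1.019 -1.394 0.143
endloop
endfacet
facet normal -0.733 -0.638 0.236
outer loop
vertex 1.019 -1.394 0.143
vertex 1.91 -2.594 -0.337
vertex 1.376 -1.636 0.596
endloop
endfacet
facet normal -0.371 0.665 0.648
outer loop
vertex 1.019 -1.394 0.143
vertex 1.376 -1.636 0.596
vertex 1.673 -1.101 0.217
endloop
endfacet
facet normal 0.371 -0.666 -0.647
outer loop
vertex 1.91 -2.594 -0.337
vertex 2.207 -2.059 -0.717
vertex 2.49 -2.433 -0.17
endloop
endfacet
facet normal -0.011 -0.701 0.713
outer loop
vertex 1.91 -2.594 -0.337
vertex 2.49 -2.433 -0.17
vertex 1.376 -1.636 0.596
endloop
endfacet
facet normal -0.011 -0.701 0.713
outer loop
vertex 1.376 -1.636 0.596
vertex 2.49 -2.433 -0.17
vertex 1.956 -1.475 0.763
endloop
endfacet
facet normal -0.371 0.665 0.648
outer loop
vertex 1.376 -1.636 0.596
vertex 1.956 -1.475 0.763
vertex 1.673 -1.101 0.217
endloop
endfacet
facet normal -0.441 -0.404 -0.801
outer loop
vertex 3.014 2.534 0.898
vertex 2.605 4.528 0.117
vertex 4.216 2.524 0.241
endloop
endfacet
facet normal 0.188 -0.915 0.358
outer loop
vertex 5.055 3.292 1.763
vertex 3.014 2.534 0.898
vertex 4.216 2.524 0.241
endloop
endfacet
facet normal -0.441 -0.404 -0.801
outer loop
vertex 4.216 2.524 0.241
vertex 2.605 4.528 0.117
vertex 3.807 4.517 -0.54
endloop
endfacet
facet normal 0.877 -0.008 -0.480
outer loop
vertex 3.807 4.517 -0.54
vertex 5.055 3.292 1.763
vertex 4.216 2.524 0.241
endloop
endfacet
facet normal -0.877 0.008 0.480
outer loop
vertex 3.014 2.534 0.898
vertex 3.444 5.296 1.639
vertex 2.605 4.528 0.117
endloop
endfacet
facet normal 0.188 -0.914 0.359
outer loop
vertex 3.853 3.303 2.42
vertex 3.014 2.534 0.898
vertex 5.055 3.292 1.763
endloop
endfacet
facet normal -0.877 0.008 0.480
outer loop
vertex 3.853 3.303 2.42
vertex 3.444 5.296 1.639
vertex 3.014 2.534 0.898
endloop
endfacet
facet normal -0.187 0.915 -0.358
outer loop
vertex 2.605 4.528 0.117
vertex 3.444 5.296 1.639
vertex 3.807 4.517 -0.54
endloop
endfacet
facet normal 0.877 -0.008 -0.480
outer loop
vertex 4.646 5.286 0.982
vertex 5.055 3.292 1.763
vertex 3.807 4.517 -0.54
endloop
endfacet
facet normal -0.188 0.914 -0.358
outer loop
vertex 3.807 4.517 -0.54
vertex 3.444 5.296 1.639
vertex 4.646 5.286 0.982
endloop
endfacet
facet normal 0.442 0.404 0.801
outer loop
vertex 4.646 5.286 0.982
vertex 3.853 3.303 2.42
vertex 5.055 3.292 1.763
endloop
endfacet
facet normal 0.441 0.404 0.801
outer loop
vertex 3.444 5.296 1.639
vertex 3.853 3.303 2.42
vertex 4.646 5.286 0.982
endloop
endfacet

endsolid


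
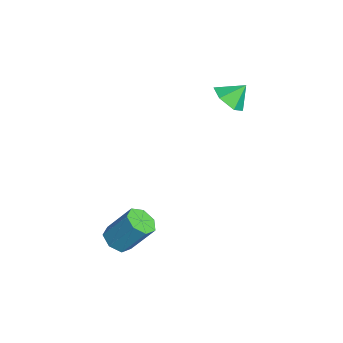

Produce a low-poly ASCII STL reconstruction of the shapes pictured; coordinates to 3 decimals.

solid 
facet normal -0.209 -0.557 -0.804
outer loop
vertex 0.973 -3.495 -2.962
vertex 0.635 -4.01 -2.517
vertex 0.328 -3.404 -2.857
endloop
endfacet
facet normal 0.022 0.819 -0.573
outer loop
vertex 0.973 -3.495 -2.962
vertex 0.328 -3.404 -2.857
vertex 1.342 -2.515 -1.548
endloop
endfacet
facet normal 0.022 0.819 -0.573
outer loop
vertex 1.342 -2.515 -1.548
vertex 0.328 -3.404 -2.857
vertex 0.697 -2.424 -1.443
endloop
endfacet
facet normal 0.209 0.557 0.804
outer loop
vertex 1.342 -2.515 -1.548
vertex 0.697 -2.424 -1.443
vertex 1.005 -3.03 -1.103
endloop
endfacet
facet normal -0.210 -0.557 -0.803
outer loop
vertex 0.328 -3.404 -2.857
vertex 0.635 -4.01 -2.517
vertex -0.085 -3.769 -2.496
endloop
endfacet
facet normal -0.750 0.619 -0.233
outer loop
vertex 0.328 -3.404 -2.857
vertex -0.085 -3.769 -2.496
vertex 0.697 -2.424 -1.443
endloop
endfacet
facet normal -0.750 0.619 -0.233
outer loop
vertex 0.697 -2.424 -1.443
vertex -0.085 -3.769 -2.496
vertex 0.284 -2.789 -1.082
endloop
endfacet
facet normal 0.210 0.557 0.803
outer loop
vertex 0.697 -2.424 -1.443
vertex 0.284 -2.789 -1.082
vertex 1.005 -3.03 -1.103
endloop
endfacet
facet normal -0.210 -0.557 -0.804
outer loop
vertex -0.085 -3.769 -2.496
vertex 0.635 -4.01 -2.517
vertex 0.044 -4.316 -2.151
endloop
endfacet
facet normal -0.958 -0.047 0.283
outer loop
vertex -0.085 -3.769 -2.496
vertex 0.044 -4.316 -2.151
vertex 0.284 -2.789 -1.082
endloop
endfacet
facet normal -0.958 -0.047 0.283
outer loop
vertex 0.284 -2.789 -1.082
vertex 0.044 -4.316 -2.151
vertex 0.413 -3.336 -0.736
endloop
endfacet
facet normal 0.210 0.558 0.803
outer loop
vertex 0.284 -2.789 -1.082
vertex 0.413 -3.336 -0.736
vertex 1.005 -3.03 -1.103
endloop
endfacet
facet normal -0.209 -0.557 -0.804
outer loop
vertex 0.044 -4.316 -2.151
vertex 0.635 -4.01 -2.517
vertex 0.619 -4.633 -2.081
endloop
endfacet
facet normal -0.445 -0.678 0.585
outer loop
vertex 0.044 -4.316 -2.151
vertex 0.619 -4.633 -2.081
vertex 0.413 -3.336 -0.736
endloop
endfacet
facet normal -0.443 -0.678 0.586
outer loop
vertex 0.413 -3.336 -0.736
vertex 0.619 -4.633 -2.081
vertex 0.988 -3.652 -0.667
endloop
endfacet
facet normal 0.210 0.557 0.803
outer loop
vertex 0.413 -3.336 -0.736
vertex 0.988 -3.652 -0.667
vertex 1.005 -3.03 -1.103
endloop
endfacet
facet normal -0.209 -0.557 -0.804
outer loop
vertex 0.619 -4.633 -2.081
vertex 0.635 -4.01 -2.517
vertex 1.206 -4.48 -2.34
endloop
endfacet
facet normal 0.405 -0.797 0.447
outer loop
vertex 0.619 -4.633 -2.081
vertex 1.206 -4.48 -2.34
vertex 0.988 -3.652 -0.667
endloop
endfacet
facet normal 0.404 -0.798 0.447
outer loop
vertex 0.988 -3.652 -0.667
vertex 1.206 -4.48 -2.34
vertex 1.575 -3.5 -0.926
endloop
endfacet
facet normal 0.210 0.557 0.803
outer loop
vertex 0.988 -3.652 -0.667
vertex 1.575 -3.5 -0.926
vertex 1.005 -3.03 -1.103
endloop
endfacet
facet normal -0.210 -0.557 -0.803
outer loop
vertex 1.206 -4.48 -2.34
vertex 0.635 -4.01 -2.517
vertex 1.363 -3.974 -2.732
endloop
endfacet
facet normal 0.948 -0.316 -0.028
outer loop
vertex 1.206 -4.48 -2.34
vertex 1.363 -3.974 -2.732
vertex 1.575 -3.5 -0.926
endloop
endfacet
facet normal 0.948 -0.318 -0.028
outer loop
vertex 1.575 -3.5 -0.926
vertex 1.363 -3.974 -2.732
vertex 1.733 -2.994 -1.318
endloop
endfacet
facet normal 0.210 0.557 0.804
outer loop
vertex 1.575 -3.5 -0.926
vertex 1.733 -2.994 -1.318
vertex 1.005 -3.03 -1.103
endloop
endfacet
facet normal -0.210 -0.557 -0.804
outer loop
vertex 1.363 -3.974 -2.732
vertex 0.635 -4.01 -2.517
vertex 0.973 -3.495 -2.962
endloop
endfacet
facet normal 0.778 0.402 -0.482
outer loop
vertex 1.363 -3.974 -2.732
vertex 0.973 -3.495 -2.962
vertex 1.733 -2.994 -1.318
endloop
endfacet
facet normal 0.778 0.403 -0.482
outer loop
vertex 1.733 -2.994 -1.318
vertex 0.973 -3.495 -2.962
vertex 1.342 -2.515 -1.548
endloop
endfacet
facet normal 0.210 0.557 0.804
outer loop
vertex 1.733 -2.994 -1.318
vertex 1.342 -2.515 -1.548
vertex 1.005 -3.03 -1.103
endloop
endfacet
facet normal 0.016 -0.713 -0.701
outer loop
vertex -2.743 1.226 3.153
vertex -3.21 1.751 2.608
vertex -2.321 1.78 2.599
endloop
endfacet
facet normal 0.715 0.140 0.685
outer loop
vertex -2.743 1.226 3.153
vertex -2.321 1.78 2.599
vertex -3.23 2.549 3.392
endloop
endfacet
facet normal 0.016 -0.713 -0.701
outer loop
vertex -2.321 1.78 2.599
vertex -3.21 1.751 2.608
vertex -2.789 2.305 2.054
endloop
endfacet
facet normal 0.691 0.717 0.097
outer loop
vertex -2.321 1.78 2.599
vertex -2.789 2.305 2.054
vertex -3.23 2.549 3.392
endloop
endfacet
facet normal 0.017 -0.713 -0.701
outer loop
vertex -2.789 2.305 2.054
vertex -3.21 1.751 2.608
vertex -3.678 2.276 2.062
endloop
endfacet
facet normal -0.034 0.981 -0.190
outer loop
vertex -2.789 2.305 2.054
vertex -3.678 2.276 2.062
vertex -3.23 2.549 3.392
endloop
endfacet
facet normal 0.018 -0.713 -0.701
outer loop
vertex -3.678 2.276 2.062
vertex -3.21 1.751 2.608
vertex -4.1 1.721 2.616
endloop
endfacet
facet normal -0.735 0.669 0.110
outer loop
vertex -3.678 2.276 2.062
vertex -4.1 1.721 2.616
vertex -3.23 2.549 3.392
endloop
endfacet
facet normal 0.018 -0.713 -0.701
outer loop
vertex -4.1 1.721 2.616
vertex -3.21 1.751 2.608
vertex -3.632 1.196 3.162
endloop
endfacet
facet normal -0.710 0.092 0.698
outer loop
vertex -4.1 1.721 2.616
vertex -3.632 1.196 3.162
vertex -3.23 2.549 3.392
endloop
endfacet
facet normal 0.017 -0.713 -0.701
outer loop
vertex -3.632 1.196 3.162
vertex -3.21 1.751 2.608
vertex -2.743 1.226 3.153
endloop
endfacet
facet normal 0.016 -0.172 0.985
outer loop
vertex -3.632 1.196 3.162
vertex -2.743 1.226 3.153
vertex -3.23 2.549 3.392
endloop
endfacet

endsolid


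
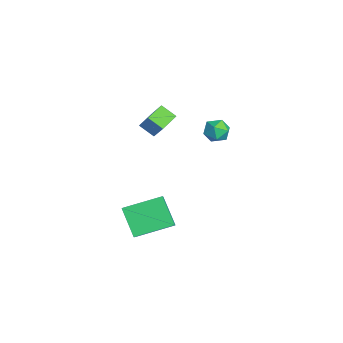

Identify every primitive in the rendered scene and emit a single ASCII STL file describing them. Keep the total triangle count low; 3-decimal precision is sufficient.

solid 
facet normal -0.581 -0.223 -0.783
outer loop
vertex -3.076 -2.366 -1.284
vertex -3.863 -1.513 -0.942
vertex -2.558 -1.652 -1.872
endloop
endfacet
facet normal 0.651 -0.705 -0.283
outer loop
vertex -1.657 -1.307 -0.658
vertex -3.076 -2.366 -1.284
vertex -2.558 -1.652 -1.872
endloop
endfacet
facet normal -0.581 -0.222 -0.783
outer loop
vertex -2.558 -1.652 -1.872
vertex -3.863 -1.513 -0.942
vertex -3.345 -0.799 -1.529
endloop
endfacet
facet normal 0.489 0.674 -0.554
outer loop
vertex -3.345 -0.799 -1.529
vertex -1.657 -1.307 -0.658
vertex -2.558 -1.652 -1.872
endloop
endfacet
facet normal -0.489 -0.673 0.554
outer loop
vertex -3.076 -2.366 -1.284
vertex -2.962 -1.168 0.272
vertex -3.863 -1.513 -0.942
endloop
endfacet
facet normal 0.651 -0.705 -0.283
outer loop
vertex -2.175 -2.021 -0.071
vertex -3.076 -2.366 -1.284
vertex -1.657 -1.307 -0.658
endloop
endfacet
facet normal -0.489 -0.674 0.554
outer loop
vertex -2.175 -2.021 -0.071
vertex -2.962 -1.168 0.272
vertex -3.076 -2.366 -1.284
endloop
endfacet
facet normal -0.651 0.705 0.283
outer loop
vertex -3.863 -1.513 -0.942
vertex -2.962 -1.168 0.272
vertex -3.345 -0.799 -1.529
endloop
endfacet
facet normal 0.489 0.673 -0.555
outer loop
vertex -2.444 -0.454 -0.316
vertex -1.657 -1.307 -0.658
vertex -3.345 -0.799 -1.529
endloop
endfacet
facet normal -0.651 0.705 0.283
outer loop
vertex -3.345 -0.799 -1.529
vertex -2.962 -1.168 0.272
vertex -2.444 -0.454 -0.316
endloop
endfacet
facet normal 0.581 0.222 0.783
outer loop
vertex -2.444 -0.454 -0.316
vertex -2.175 -2.021 -0.071
vertex -1.657 -1.307 -0.658
endloop
endfacet
facet normal 0.582 0.222 0.782
outer loop
vertex -2.962 -1.168 0.272
vertex -2.175 -2.021 -0.071
vertex -2.444 -0.454 -0.316
endloop
endfacet
facet normal -0.748 0.159 -0.644
outer loop
vertex 2.802 -4.145 -3.265
vertex 2.739 -2.048 -2.673
vertex 4.035 -3.732 -4.595
endloop
endfacet
facet normal 0.029 -0.962 -0.272
outer loop
vertex 4.881 -3.912 -3.867
vertex 2.802 -4.145 -3.265
vertex 4.035 -3.732 -4.595
endloop
endfacet
facet normal -0.748 0.160 -0.644
outer loop
vertex 4.035 -3.732 -4.595
vertex 2.739 -2.048 -2.673
vertex 3.973 -1.635 -4.003
endloop
endfacet
facet normal 0.663 0.222 -0.715
outer loop
vertex 3.973 -1.635 -4.003
vertex 4.881 -3.912 -3.867
vertex 4.035 -3.732 -4.595
endloop
endfacet
facet normal -0.663 -0.222 0.715
outer loop
vertex 2.802 -4.145 -3.265
vertex 3.585 -2.228 -1.945
vertex 2.739 -2.048 -2.673
endloop
endfacet
facet normal 0.029 -0.962 -0.272
outer loop
vertex 3.647 -4.325 -2.537
vertex 2.802 -4.145 -3.265
vertex 4.881 -3.912 -3.867
endloop
endfacet
facet normal -0.663 -0.221 0.715
outer loop
vertex 3.647 -4.325 -2.537
vertex 3.585 -2.228 -1.945
vertex 2.802 -4.145 -3.265
endloop
endfacet
facet normal -0.029 0.962 0.272
outer loop
vertex 2.739 -2.048 -2.673
vertex 3.585 -2.228 -1.945
vertex 3.973 -1.635 -4.003
endloop
endfacet
facet normal 0.663 0.222 -0.715
outer loop
vertex 4.818 -1.815 -3.275
vertex 4.881 -3.912 -3.867
vertex 3.973 -1.635 -4.003
endloop
endfacet
facet normal -0.029 0.962 0.272
outer loop
vertex 3.973 -1.635 -4.003
vertex 3.585 -2.228 -1.945
vertex 4.818 -1.815 -3.275
endloop
endfacet
facet normal 0.748 -0.159 0.644
outer loop
vertex 4.818 -1.815 -3.275
vertex 3.647 -4.325 -2.537
vertex 4.881 -3.912 -3.867
endloop
endfacet
facet normal 0.748 -0.160 0.644
outer loop
vertex 3.585 -2.228 -1.945
vertex 3.647 -4.325 -2.537
vertex 4.818 -1.815 -3.275
endloop
endfacet
facet normal 0.055 0.855 0.515
outer loop
vertex -1.939 2.346 -1.232
vertex -1.891 1.916 -0.523
vertex -1.198 2.119 -0.934
endloop
endfacet
facet normal 0.339 0.931 -0.135
outer loop
vertex -1.939 2.346 -1.232
vertex -1.198 2.119 -0.934
vertex -1.354 2.058 -1.747
endloop
endfacet
facet normal -0.162 0.771 -0.615
outer loop
vertex -1.939 2.346 -1.232
vertex -1.354 2.058 -1.747
vertex -2.144 1.818 -1.84
endloop
endfacet
facet normal -0.759 0.597 -0.262
outer loop
vertex -1.939 2.346 -1.232
vertex -2.144 1.818 -1.84
vertex -2.475 1.73 -1.083
endloop
endfacet
facet normal -0.624 0.649 0.436
outer loop
vertex -1.939 2.346 -1.232
vertex -2.475 1.73 -1.083
vertex -1.891 1.916 -0.523
endloop
endfacet
facet normal 0.868 0.455 -0.201
outer loop
vertex -1.354 2.058 -1.747
vertex -1.198 2.119 -0.934
vertex -0.945 1.45 -1.357
endloop
endfacet
facet normal 0.407 0.333 0.851
outer loop
vertex -1.198 2.119 -0.934
vertex -1.891 1.916 -0.523
vertex -1.276 1.362 -0.6
endloop
endfacet
facet normal -0.692 -0.002 0.722
outer loop
vertex -1.891 1.916 -0.523
vertex -2.475 1.73 -1.083
vertex -2.066 1.122 -0.693
endloop
endfacet
facet normal -0.909 -0.086 -0.408
outer loop
vertex -2.475 1.73 -1.083
vertex -2.144 1.818 -1.84
vertex -2.222 1.061 -1.506
endloop
endfacet
facet normal 0.055 0.197 -0.979
outer loop
vertex -2.144 1.818 -1.84
vertex -1.354 2.058 -1.747
vertex -1.529 1.264 -1.917
endloop
endfacet
facet normal 0.759 -0.597 0.262
outer loop
vertex -1.481 0.834 -1.208
vertex -0.945 1.45 -1.357
vertex -1.276 1.362 -0.6
endloop
endfacet
facet normal 0.162 -0.771 0.615
outer loop
vertex -1.481 0.834 -1.208
vertex -1.276 1.362 -0.6
vertex -2.066 1.122 -0.693
endloop
endfacet
facet normal -0.339 -0.931 0.135
outer loop
vertex -1.481 0.834 -1.208
vertex -2.066 1.122 -0.693
vertex -2.222 1.061 -1.506
endloop
endfacet
facet normal -0.055 -0.855 -0.515
outer loop
vertex -1.481 0.834 -1.208
vertex -2.222 1.061 -1.506
vertex -1.529 1.264 -1.917
endloop
endfacet
facet normal 0.624 -0.649 -0.436
outer loop
vertex -1.481 0.834 -1.208
vertex -1.529 1.264 -1.917
vertex -0.945 1.45 -1.357
endloop
endfacet
facet normal 0.909 0.086 0.408
outer loop
vertex -1.276 1.362 -0.6
vertex -0.945 1.45 -1.357
vertex -1.198 2.119 -0.934
endloop
endfacet
facet normal -0.055 -0.197 0.979
outer loop
vertex -2.066 1.122 -0.693
vertex -1.276 1.362 -0.6
vertex -1.891 1.916 -0.523
endloop
endfacet
facet normal -0.868 -0.455 0.201
outer loop
vertex -2.222 1.061 -1.506
vertex -2.066 1.122 -0.693
vertex -2.475 1.73 -1.083
endloop
endfacet
facet normal -0.407 -0.333 -0.851
outer loop
vertex -1.529 1.264 -1.917
vertex -2.222 1.061 -1.506
vertex -2.144 1.818 -1.84
endloop
endfacet
facet normal 0.692 0.002 -0.722
outer loop
vertex -0.945 1.45 -1.357
vertex -1.529 1.264 -1.917
vertex -1.354 2.058 -1.747
endloop
endfacet

endsolid


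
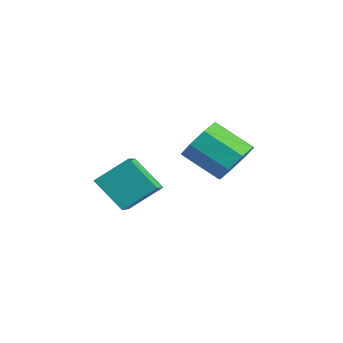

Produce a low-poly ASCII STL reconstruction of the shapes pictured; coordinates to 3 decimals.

solid 
facet normal 0.624 0.551 -0.554
outer loop
vertex 1.118 3.56 -1.929
vertex 0.369 3.715 -2.618
vertex 0.691 4.203 -1.77
endloop
endfacet
facet normal 0.564 0.175 0.807
outer loop
vertex 1.118 3.56 -1.929
vertex 0.691 4.203 -1.77
vertex 0.021 2.59 -0.953
endloop
endfacet
facet normal 0.563 0.175 0.808
outer loop
vertex 0.021 2.59 -0.953
vertex 0.691 4.203 -1.77
vertex -0.407 3.233 -0.794
endloop
endfacet
facet normal -0.623 -0.552 0.554
outer loop
vertex 0.021 2.59 -0.953
vertex -0.407 3.233 -0.794
vertex -0.729 2.745 -1.642
endloop
endfacet
facet normal 0.624 0.551 -0.554
outer loop
vertex 0.691 4.203 -1.77
vertex 0.369 3.715 -2.618
vertex 0.075 4.56 -2.108
endloop
endfacet
facet normal 0.015 0.701 0.713
outer loop
vertex 0.691 4.203 -1.77
vertex 0.075 4.56 -2.108
vertex -0.407 3.233 -0.794
endloop
endfacet
facet normal 0.015 0.701 0.713
outer loop
vertex -0.407 3.233 -0.794
vertex 0.075 4.56 -2.108
vertex -1.023 3.59 -1.132
endloop
endfacet
facet normal -0.624 -0.551 0.554
outer loop
vertex -0.407 3.233 -0.794
vertex -1.023 3.59 -1.132
vertex -0.729 2.745 -1.642
endloop
endfacet
facet normal 0.624 0.551 -0.554
outer loop
vertex 0.075 4.56 -2.108
vertex 0.369 3.715 -2.618
vertex -0.369 4.422 -2.745
endloop
endfacet
facet normal -0.542 0.816 0.201
outer loop
vertex 0.075 4.56 -2.108
vertex -0.369 4.422 -2.745
vertex -1.023 3.59 -1.132
endloop
endfacet
facet normal -0.542 0.816 0.201
outer loop
vertex -1.023 3.59 -1.132
vertex -0.369 4.422 -2.745
vertex -1.467 3.452 -1.769
endloop
endfacet
facet normal -0.624 -0.551 0.554
outer loop
vertex -1.023 3.59 -1.132
vertex -1.467 3.452 -1.769
vertex -0.729 2.745 -1.642
endloop
endfacet
facet normal 0.623 0.551 -0.555
outer loop
vertex -0.369 4.422 -2.745
vertex 0.369 3.715 -2.618
vertex -0.381 3.87 -3.307
endloop
endfacet
facet normal -0.782 0.453 -0.429
outer loop
vertex -0.369 4.422 -2.745
vertex -0.381 3.87 -3.307
vertex -1.467 3.452 -1.769
endloop
endfacet
facet normal -0.782 0.452 -0.429
outer loop
vertex -1.467 3.452 -1.769
vertex -0.381 3.87 -3.307
vertex -1.478 2.9 -2.331
endloop
endfacet
facet normal -0.624 -0.552 0.554
outer loop
vertex -1.467 3.452 -1.769
vertex -1.478 2.9 -2.331
vertex -0.729 2.745 -1.642
endloop
endfacet
facet normal 0.623 0.552 -0.554
outer loop
vertex -0.381 3.87 -3.307
vertex 0.369 3.715 -2.618
vertex 0.047 3.227 -3.466
endloop
endfacet
facet normal -0.563 -0.175 -0.807
outer loop
vertex -0.381 3.87 -3.307
vertex 0.047 3.227 -3.466
vertex -1.478 2.9 -2.331
endloop
endfacet
facet normal -0.564 -0.175 -0.807
outer loop
vertex -1.478 2.9 -2.331
vertex 0.047 3.227 -3.466
vertex -1.051 2.257 -2.49
endloop
endfacet
facet normal -0.624 -0.551 0.554
outer loop
vertex -1.478 2.9 -2.331
vertex -1.051 2.257 -2.49
vertex -0.729 2.745 -1.642
endloop
endfacet
facet normal 0.624 0.551 -0.554
outer loop
vertex 0.047 3.227 -3.466
vertex 0.369 3.715 -2.618
vertex 0.663 2.87 -3.128
endloop
endfacet
facet normal -0.015 -0.701 -0.713
outer loop
vertex 0.047 3.227 -3.466
vertex 0.663 2.87 -3.128
vertex -1.051 2.257 -2.49
endloop
endfacet
facet normal -0.015 -0.701 -0.713
outer loop
vertex -1.051 2.257 -2.49
vertex 0.663 2.87 -3.128
vertex -0.435 1.9 -2.152
endloop
endfacet
facet normal -0.624 -0.551 0.554
outer loop
vertex -1.051 2.257 -2.49
vertex -0.435 1.9 -2.152
vertex -0.729 2.745 -1.642
endloop
endfacet
facet normal 0.624 0.551 -0.554
outer loop
vertex 0.663 2.87 -3.128
vertex 0.369 3.715 -2.618
vertex 1.107 3.008 -2.491
endloop
endfacet
facet normal 0.542 -0.816 -0.201
outer loop
vertex 0.663 2.87 -3.128
vertex 1.107 3.008 -2.491
vertex -0.435 1.9 -2.152
endloop
endfacet
facet normal 0.542 -0.816 -0.201
outer loop
vertex -0.435 1.9 -2.152
vertex 1.107 3.008 -2.491
vertex 0.009 2.038 -1.515
endloop
endfacet
facet normal -0.624 -0.551 0.554
outer loop
vertex -0.435 1.9 -2.152
vertex 0.009 2.038 -1.515
vertex -0.729 2.745 -1.642
endloop
endfacet
facet normal 0.624 0.552 -0.554
outer loop
vertex 1.107 3.008 -2.491
vertex 0.369 3.715 -2.618
vertex 1.118 3.56 -1.929
endloop
endfacet
facet normal 0.782 -0.453 0.429
outer loop
vertex 1.107 3.008 -2.491
vertex 1.118 3.56 -1.929
vertex 0.009 2.038 -1.515
endloop
endfacet
facet normal 0.782 -0.453 0.428
outer loop
vertex 0.009 2.038 -1.515
vertex 1.118 3.56 -1.929
vertex 0.021 2.59 -0.953
endloop
endfacet
facet normal -0.623 -0.551 0.555
outer loop
vertex 0.009 2.038 -1.515
vertex 0.021 2.59 -0.953
vertex -0.729 2.745 -1.642
endloop
endfacet
facet normal -0.644 -0.372 0.669
outer loop
vertex -0.288 -0.186 -1.925
vertex -1.087 0.414 -2.36
vertex -0.635 -1.367 -2.916
endloop
endfacet
facet normal 0.733 -0.551 0.399
outer loop
vertex 0.427 -0.754 -4.02
vertex -0.288 -0.186 -1.925
vertex -0.635 -1.367 -2.916
endloop
endfacet
facet normal -0.644 -0.372 0.669
outer loop
vertex -0.635 -1.367 -2.916
vertex -1.087 0.414 -2.36
vertex -1.434 -0.767 -3.351
endloop
endfacet
facet normal -0.220 -0.747 -0.627
outer loop
vertex -1.434 -0.767 -3.351
vertex 0.427 -0.754 -4.02
vertex -0.635 -1.367 -2.916
endloop
endfacet
facet normal 0.220 0.747 0.627
outer loop
vertex -0.288 -0.186 -1.925
vertex -0.025 1.027 -3.464
vertex -1.087 0.414 -2.36
endloop
endfacet
facet normal 0.733 -0.551 0.399
outer loop
vertex 0.774 0.427 -3.029
vertex -0.288 -0.186 -1.925
vertex 0.427 -0.754 -4.02
endloop
endfacet
facet normal 0.220 0.747 0.627
outer loop
vertex 0.774 0.427 -3.029
vertex -0.025 1.027 -3.464
vertex -0.288 -0.186 -1.925
endloop
endfacet
facet normal -0.733 0.551 -0.399
outer loop
vertex -1.087 0.414 -2.36
vertex -0.025 1.027 -3.464
vertex -1.434 -0.767 -3.351
endloop
endfacet
facet normal -0.220 -0.747 -0.627
outer loop
vertex -0.372 -0.154 -4.455
vertex 0.427 -0.754 -4.02
vertex -1.434 -0.767 -3.351
endloop
endfacet
facet normal -0.733 0.551 -0.399
outer loop
vertex -1.434 -0.767 -3.351
vertex -0.025 1.027 -3.464
vertex -0.372 -0.154 -4.455
endloop
endfacet
facet normal 0.644 0.372 -0.669
outer loop
vertex -0.372 -0.154 -4.455
vertex 0.774 0.427 -3.029
vertex 0.427 -0.754 -4.02
endloop
endfacet
facet normal 0.644 0.372 -0.669
outer loop
vertex -0.025 1.027 -3.464
vertex 0.774 0.427 -3.029
vertex -0.372 -0.154 -4.455
endloop
endfacet

endsolid


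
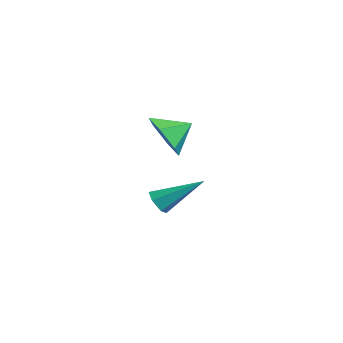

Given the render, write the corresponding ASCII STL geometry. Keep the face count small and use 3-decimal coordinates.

solid 
facet normal -0.395 -0.743 -0.540
outer loop
vertex -4.041 -3.452 -0.451
vertex -4.346 -3.088 -0.729
vertex -3.844 -3.223 -0.91
endloop
endfacet
facet normal 0.918 -0.322 0.233
outer loop
vertex -4.041 -3.452 -0.451
vertex -3.844 -3.223 -0.91
vertex -3.614 -1.712 0.269
endloop
endfacet
facet normal -0.395 -0.744 -0.539
outer loop
vertex -3.844 -3.223 -0.91
vertex -4.346 -3.088 -0.729
vertex -4.149 -2.859 -1.189
endloop
endfacet
facet normal 0.808 0.281 -0.517
outer loop
vertex -3.844 -3.223 -0.91
vertex -4.149 -2.859 -1.189
vertex -3.614 -1.712 0.269
endloop
endfacet
facet normal -0.395 -0.743 -0.539
outer loop
vertex -4.149 -2.859 -1.189
vertex -4.346 -3.088 -0.729
vertex -4.651 -2.724 -1.007
endloop
endfacet
facet normal -0.011 0.788 -0.616
outer loop
vertex -4.149 -2.859 -1.189
vertex -4.651 -2.724 -1.007
vertex -3.614 -1.712 0.269
endloop
endfacet
facet normal -0.396 -0.743 -0.539
outer loop
vertex -4.651 -2.724 -1.007
vertex -4.346 -3.088 -0.729
vertex -4.847 -2.953 -0.547
endloop
endfacet
facet normal -0.721 0.692 0.037
outer loop
vertex -4.651 -2.724 -1.007
vertex -4.847 -2.953 -0.547
vertex -3.614 -1.712 0.269
endloop
endfacet
facet normal -0.396 -0.743 -0.539
outer loop
vertex -4.847 -2.953 -0.547
vertex -4.346 -3.088 -0.729
vertex -4.542 -3.317 -0.269
endloop
endfacet
facet normal -0.611 0.089 0.787
outer loop
vertex -4.847 -2.953 -0.547
vertex -4.542 -3.317 -0.269
vertex -3.614 -1.712 0.269
endloop
endfacet
facet normal -0.396 -0.743 -0.539
outer loop
vertex -4.542 -3.317 -0.269
vertex -4.346 -3.088 -0.729
vertex -4.041 -3.452 -0.451
endloop
endfacet
facet normal 0.209 -0.417 0.884
outer loop
vertex -4.542 -3.317 -0.269
vertex -4.041 -3.452 -0.451
vertex -3.614 -1.712 0.269
endloop
endfacet
facet normal -0.190 -0.858 -0.478
outer loop
vertex -0.813 -4.847 4.042
vertex -1.369 -4.406 3.472
vertex -0.485 -4.49 3.271
endloop
endfacet
facet normal 0.843 0.253 0.475
outer loop
vertex -0.813 -4.847 4.042
vertex -0.485 -4.49 3.271
vertex -1.171 -3.514 3.968
endloop
endfacet
facet normal -0.190 -0.858 -0.478
outer loop
vertex -0.485 -4.49 3.271
vertex -1.369 -4.406 3.472
vertex -1.041 -4.049 2.701
endloop
endfacet
facet normal 0.727 0.656 -0.202
outer loop
vertex -0.485 -4.49 3.271
vertex -1.041 -4.049 2.701
vertex -1.171 -3.514 3.968
endloop
endfacet
facet normal -0.189 -0.858 -0.478
outer loop
vertex -1.041 -4.049 2.701
vertex -1.369 -4.406 3.472
vertex -1.925 -3.966 2.901
endloop
endfacet
facet normal -0.002 0.921 -0.389
outer loop
vertex -1.041 -4.049 2.701
vertex -1.925 -3.966 2.901
vertex -1.171 -3.514 3.968
endloop
endfacet
facet normal -0.190 -0.858 -0.477
outer loop
vertex -1.925 -3.966 2.901
vertex -1.369 -4.406 3.472
vertex -2.252 -4.322 3.672
endloop
endfacet
facet normal -0.613 0.783 0.102
outer loop
vertex -1.925 -3.966 2.901
vertex -2.252 -4.322 3.672
vertex -1.171 -3.514 3.968
endloop
endfacet
facet normal -0.190 -0.857 -0.478
outer loop
vertex -2.252 -4.322 3.672
vertex -1.369 -4.406 3.472
vertex -1.696 -4.763 4.242
endloop
endfacet
facet normal -0.498 0.380 0.780
outer loop
vertex -2.252 -4.322 3.672
vertex -1.696 -4.763 4.242
vertex -1.171 -3.514 3.968
endloop
endfacet
facet normal -0.190 -0.857 -0.478
outer loop
vertex -1.696 -4.763 4.242
vertex -1.369 -4.406 3.472
vertex -0.813 -4.847 4.042
endloop
endfacet
facet normal 0.230 0.115 0.966
outer loop
vertex -1.696 -4.763 4.242
vertex -0.813 -4.847 4.042
vertex -1.171 -3.514 3.968
endloop
endfacet

endsolid
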